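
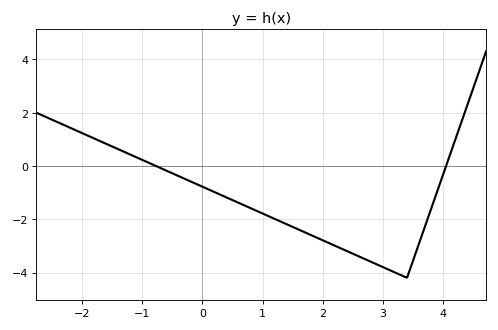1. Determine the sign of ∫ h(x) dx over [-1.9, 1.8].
negative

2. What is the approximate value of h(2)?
-2.79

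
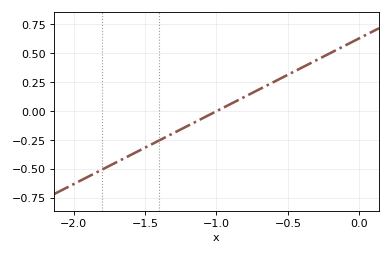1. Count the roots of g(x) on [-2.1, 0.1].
1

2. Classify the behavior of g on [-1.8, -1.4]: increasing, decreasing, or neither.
increasing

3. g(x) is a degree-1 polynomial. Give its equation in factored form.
y = 0.63(x + 1)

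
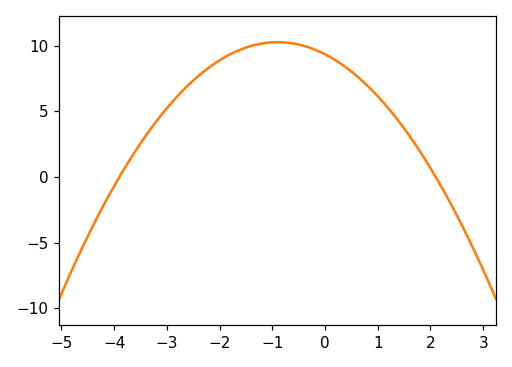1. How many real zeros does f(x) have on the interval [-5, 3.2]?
2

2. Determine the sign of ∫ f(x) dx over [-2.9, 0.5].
positive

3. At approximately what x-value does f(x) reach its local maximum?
-0.9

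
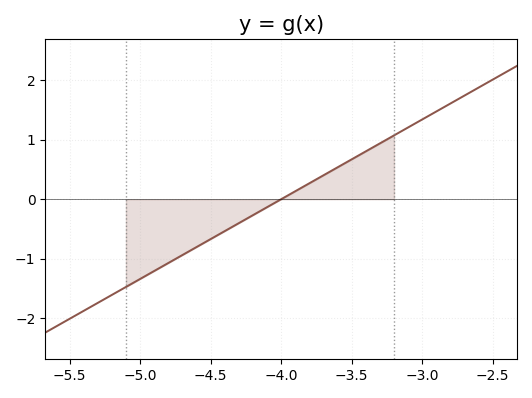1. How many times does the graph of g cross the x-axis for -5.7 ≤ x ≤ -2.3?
1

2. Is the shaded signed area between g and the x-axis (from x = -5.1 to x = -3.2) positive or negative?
negative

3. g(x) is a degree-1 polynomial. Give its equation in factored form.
y = 1.34(x + 4)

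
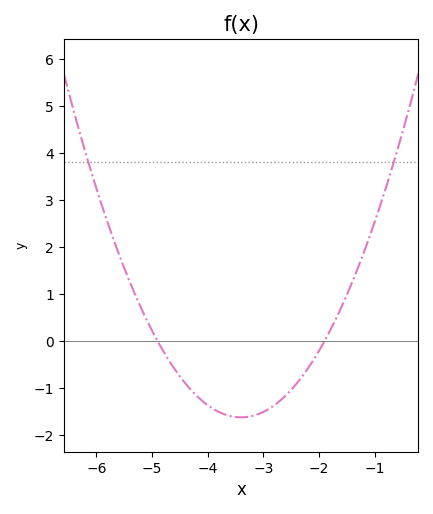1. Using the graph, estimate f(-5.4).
1.3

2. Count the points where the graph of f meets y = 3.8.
2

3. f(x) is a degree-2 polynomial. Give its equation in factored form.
y = 0.72(x + 4.9)(x + 1.9)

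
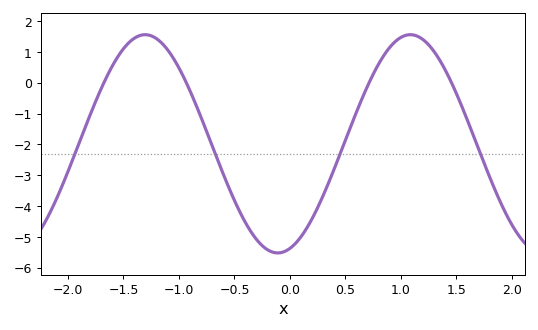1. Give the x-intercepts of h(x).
-1.7, -0.9, 0.7, 1.5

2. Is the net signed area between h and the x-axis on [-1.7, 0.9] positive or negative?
negative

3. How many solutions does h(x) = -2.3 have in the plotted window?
4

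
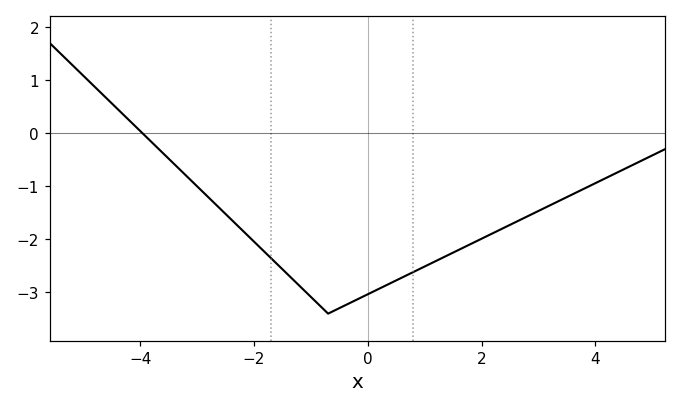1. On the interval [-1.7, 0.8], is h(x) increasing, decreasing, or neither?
neither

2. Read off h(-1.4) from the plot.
-2.7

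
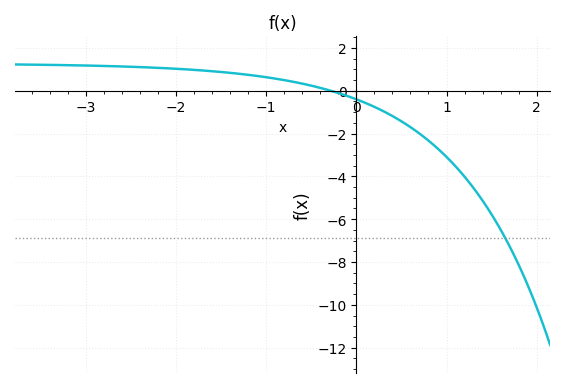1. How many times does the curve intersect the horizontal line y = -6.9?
1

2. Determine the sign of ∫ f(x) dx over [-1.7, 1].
negative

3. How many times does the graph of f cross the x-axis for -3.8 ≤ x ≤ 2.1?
1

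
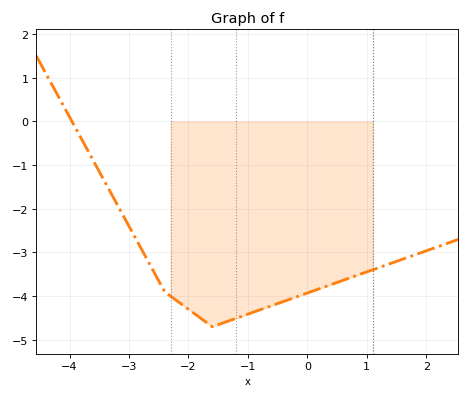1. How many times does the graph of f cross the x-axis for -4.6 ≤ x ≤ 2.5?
1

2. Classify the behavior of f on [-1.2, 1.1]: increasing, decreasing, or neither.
increasing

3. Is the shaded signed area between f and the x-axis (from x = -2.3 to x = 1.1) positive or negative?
negative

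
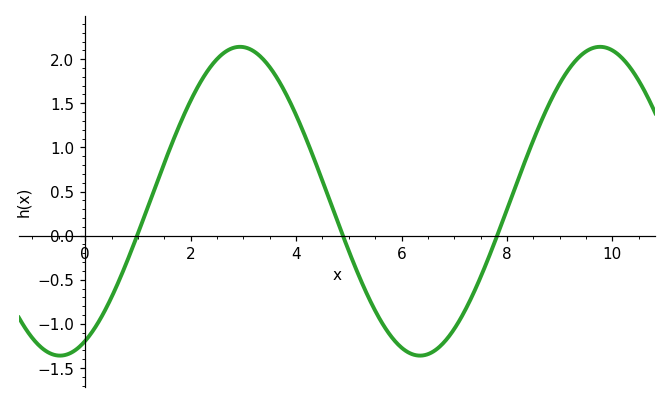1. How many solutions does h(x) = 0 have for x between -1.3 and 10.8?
3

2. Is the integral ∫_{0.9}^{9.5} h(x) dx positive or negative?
positive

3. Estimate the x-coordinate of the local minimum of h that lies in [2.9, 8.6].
6.35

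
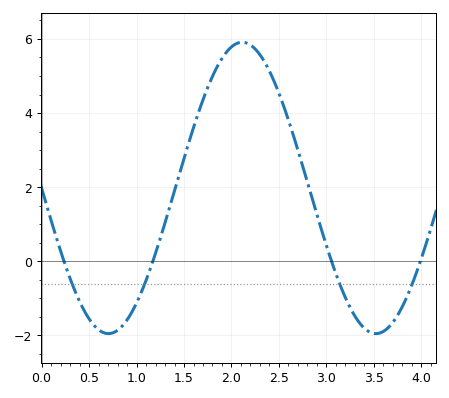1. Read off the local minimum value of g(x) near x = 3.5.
-1.95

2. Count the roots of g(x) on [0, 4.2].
4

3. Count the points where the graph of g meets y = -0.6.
4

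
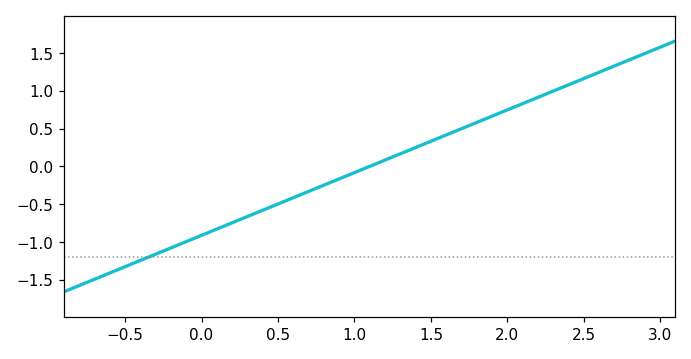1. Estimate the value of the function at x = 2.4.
1.08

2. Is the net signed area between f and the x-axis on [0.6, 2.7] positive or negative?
positive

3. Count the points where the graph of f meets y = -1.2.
1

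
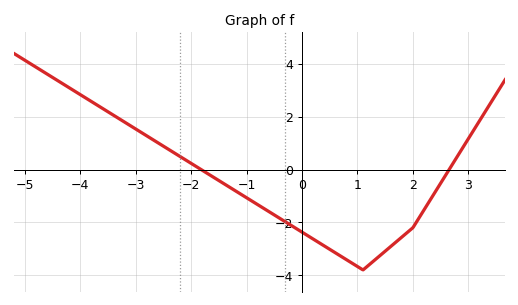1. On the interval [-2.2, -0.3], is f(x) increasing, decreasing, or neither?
decreasing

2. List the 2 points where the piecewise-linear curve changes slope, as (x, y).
(1.1, -3.8); (2, -2.2)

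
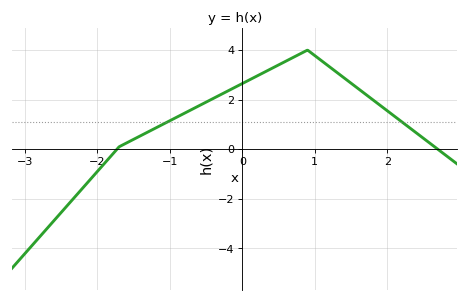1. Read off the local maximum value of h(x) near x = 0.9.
4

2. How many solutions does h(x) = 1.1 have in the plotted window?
2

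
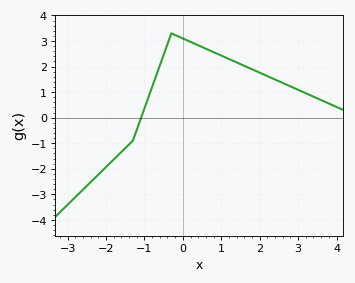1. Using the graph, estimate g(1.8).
1.9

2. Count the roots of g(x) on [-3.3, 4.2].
1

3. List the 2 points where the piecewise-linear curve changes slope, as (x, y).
(-1.3, -0.9); (-0.3, 3.3)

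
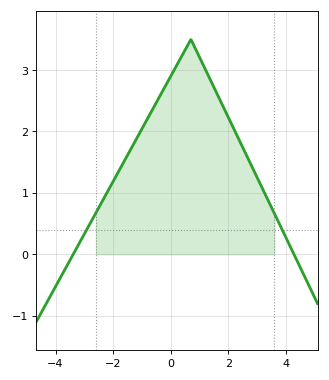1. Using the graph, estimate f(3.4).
0.9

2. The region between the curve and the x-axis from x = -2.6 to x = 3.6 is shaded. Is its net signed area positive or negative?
positive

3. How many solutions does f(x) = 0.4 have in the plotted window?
2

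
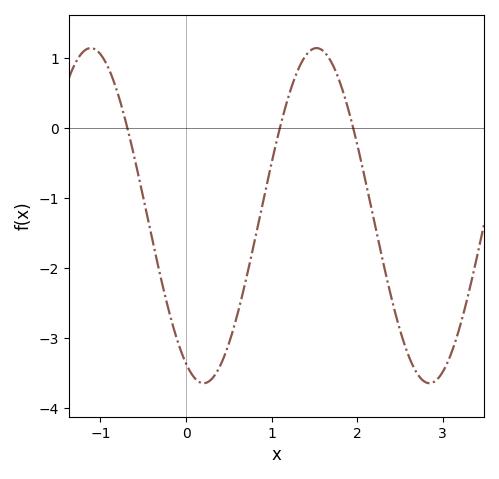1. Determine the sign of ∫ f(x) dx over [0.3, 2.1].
negative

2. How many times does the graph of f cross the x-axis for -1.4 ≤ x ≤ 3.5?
3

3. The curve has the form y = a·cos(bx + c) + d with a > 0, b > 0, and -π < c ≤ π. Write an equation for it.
y = 2.39cos(2.4x + 2.7) - 1.25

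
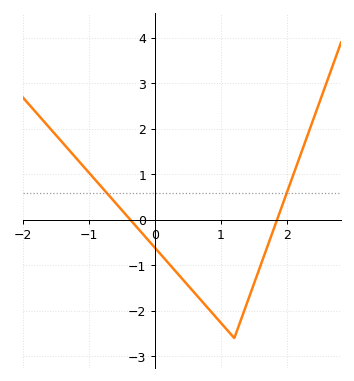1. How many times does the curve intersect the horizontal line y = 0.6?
2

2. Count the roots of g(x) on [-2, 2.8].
2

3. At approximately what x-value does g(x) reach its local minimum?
1.2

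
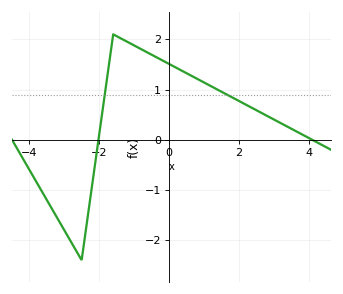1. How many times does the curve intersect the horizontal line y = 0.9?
2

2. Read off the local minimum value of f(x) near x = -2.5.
-2.4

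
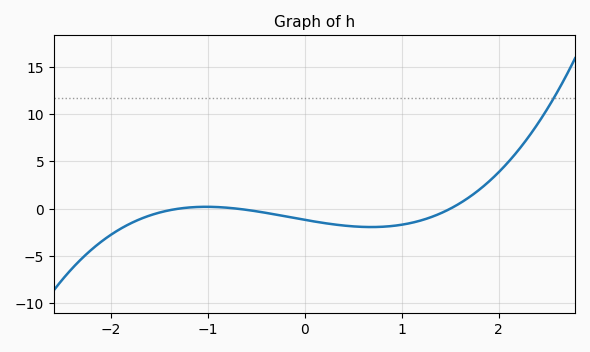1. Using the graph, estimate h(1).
-1.7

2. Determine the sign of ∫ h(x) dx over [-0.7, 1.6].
negative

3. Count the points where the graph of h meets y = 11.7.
1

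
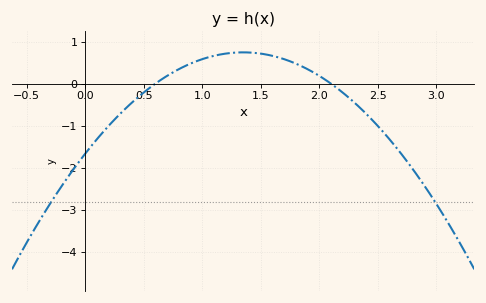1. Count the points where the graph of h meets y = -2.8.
2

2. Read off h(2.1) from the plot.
0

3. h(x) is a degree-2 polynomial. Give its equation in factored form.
y = -1.32(x - 0.6)(x - 2.1)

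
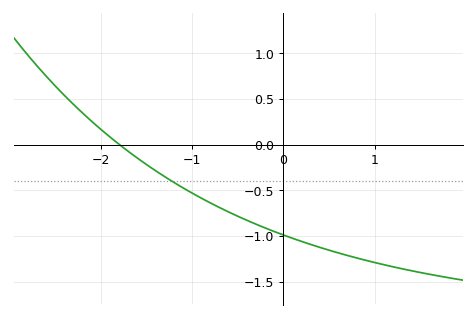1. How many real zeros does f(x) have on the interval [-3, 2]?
1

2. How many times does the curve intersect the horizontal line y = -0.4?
1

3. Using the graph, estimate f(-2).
0.168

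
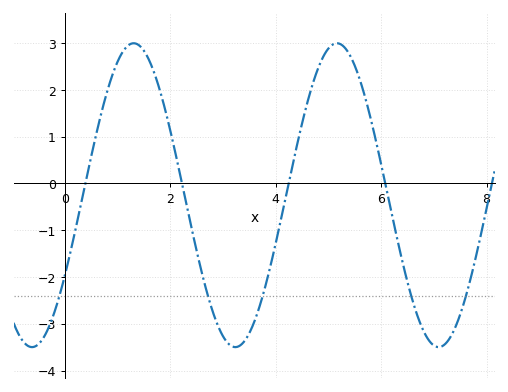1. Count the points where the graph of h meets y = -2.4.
5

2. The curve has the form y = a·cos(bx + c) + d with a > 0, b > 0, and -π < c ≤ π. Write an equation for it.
y = 3.25cos(1.63x - 2.13) - 0.25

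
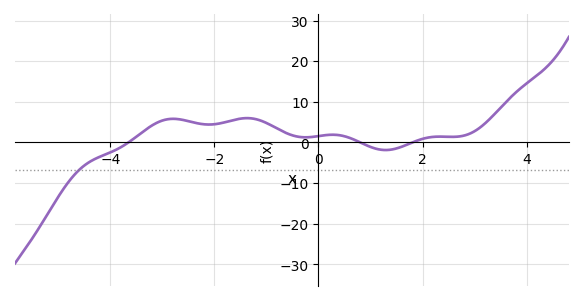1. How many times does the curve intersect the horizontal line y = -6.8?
1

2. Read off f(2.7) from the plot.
1.47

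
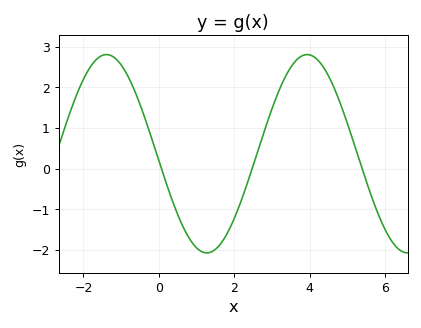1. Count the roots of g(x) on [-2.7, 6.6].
3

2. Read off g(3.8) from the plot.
2.8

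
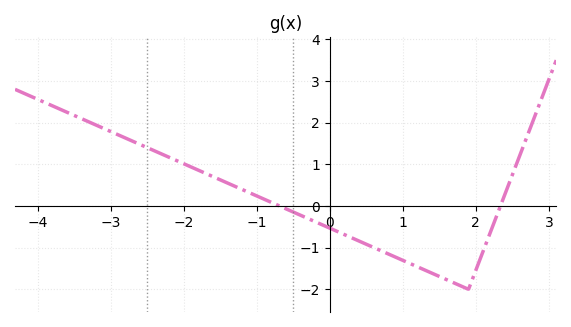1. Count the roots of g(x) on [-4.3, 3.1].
2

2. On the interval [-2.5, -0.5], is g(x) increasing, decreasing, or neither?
decreasing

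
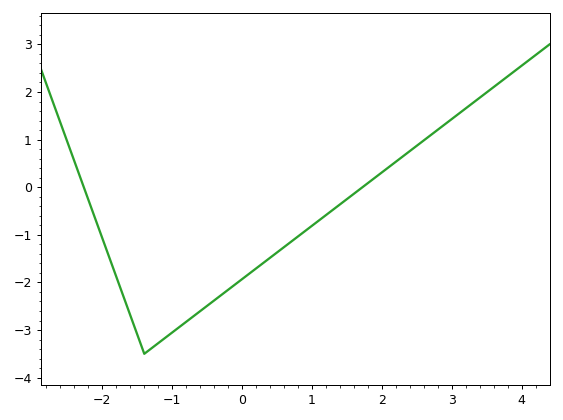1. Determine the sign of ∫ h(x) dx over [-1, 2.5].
negative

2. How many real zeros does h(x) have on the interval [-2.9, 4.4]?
2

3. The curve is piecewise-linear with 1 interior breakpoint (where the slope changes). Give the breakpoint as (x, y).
(-1.4, -3.5)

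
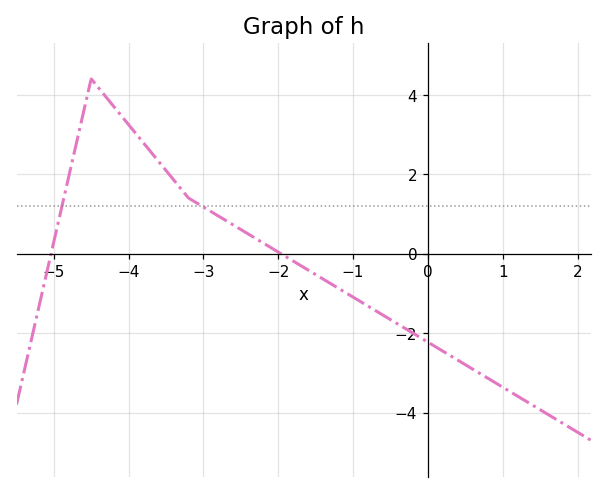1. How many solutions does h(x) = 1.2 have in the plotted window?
2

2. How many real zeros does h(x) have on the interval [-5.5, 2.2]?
2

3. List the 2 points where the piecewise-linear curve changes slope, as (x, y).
(-4.5, 4.4); (-3.2, 1.4)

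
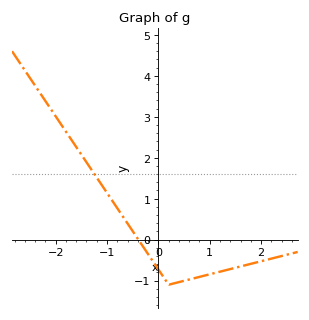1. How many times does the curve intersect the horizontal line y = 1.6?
1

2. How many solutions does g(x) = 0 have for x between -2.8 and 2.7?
1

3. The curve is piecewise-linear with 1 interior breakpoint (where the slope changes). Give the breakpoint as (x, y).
(0.2, -1.1)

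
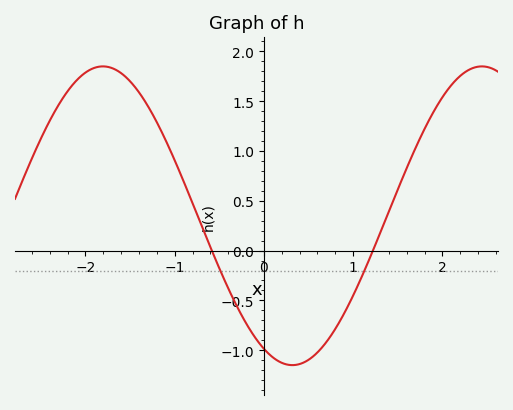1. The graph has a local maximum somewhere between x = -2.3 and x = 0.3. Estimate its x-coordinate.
-1.8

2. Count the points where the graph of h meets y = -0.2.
2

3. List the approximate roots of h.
-0.584, 1.22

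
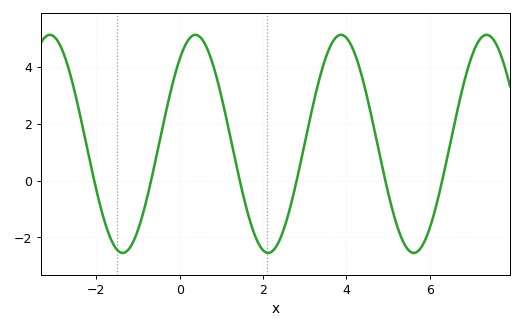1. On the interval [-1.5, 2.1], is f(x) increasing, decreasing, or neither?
neither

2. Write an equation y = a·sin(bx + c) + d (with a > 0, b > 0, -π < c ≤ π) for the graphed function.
y = 3.84sin(1.8x + 0.89) + 1.29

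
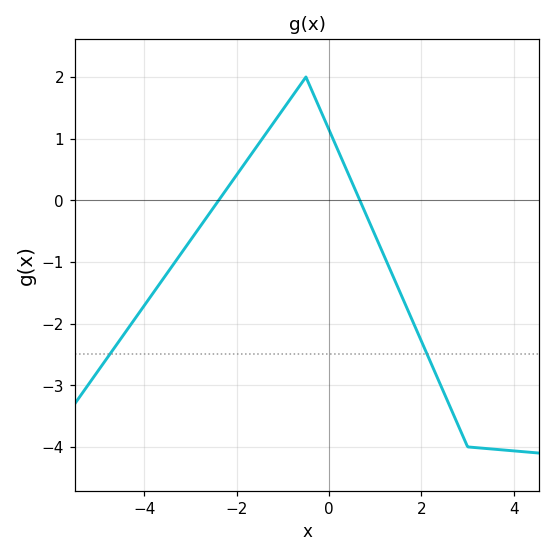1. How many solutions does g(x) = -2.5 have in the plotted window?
2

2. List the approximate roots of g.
-2.39, 0.667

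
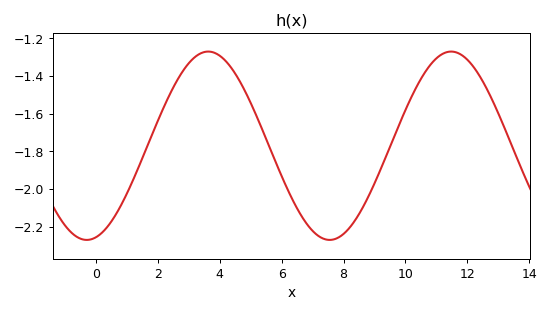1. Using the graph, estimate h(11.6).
-1.27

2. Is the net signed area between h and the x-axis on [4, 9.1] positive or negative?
negative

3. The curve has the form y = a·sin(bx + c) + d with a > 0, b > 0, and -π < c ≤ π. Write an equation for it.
y = 0.5sin(0.8x - 1.33) - 1.77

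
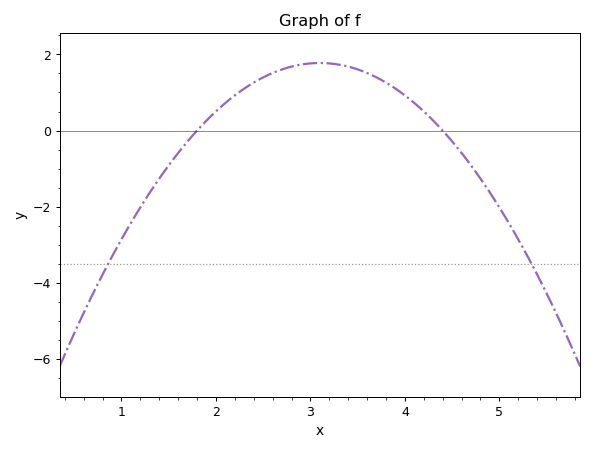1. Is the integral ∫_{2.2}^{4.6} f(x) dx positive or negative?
positive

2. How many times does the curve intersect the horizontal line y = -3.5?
2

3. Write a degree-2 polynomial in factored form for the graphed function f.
y = -1.05(x - 1.8)(x - 4.4)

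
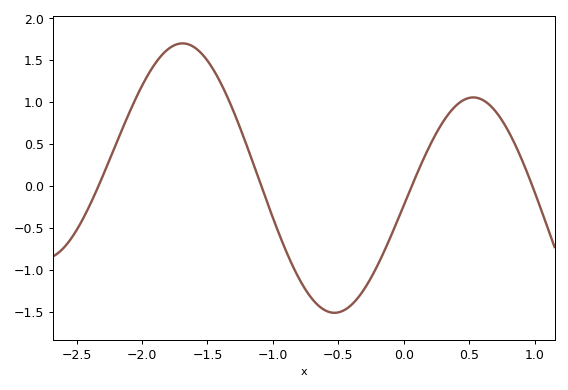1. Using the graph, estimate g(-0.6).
-1.5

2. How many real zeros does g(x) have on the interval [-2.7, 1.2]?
4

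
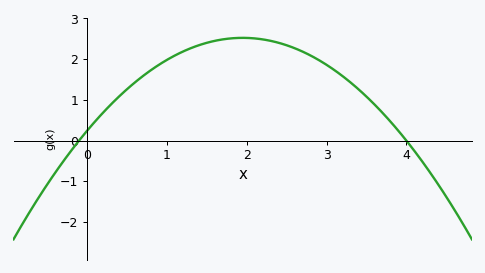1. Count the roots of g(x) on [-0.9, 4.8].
2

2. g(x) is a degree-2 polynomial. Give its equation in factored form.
y = -0.6(x + 0.1)(x - 4)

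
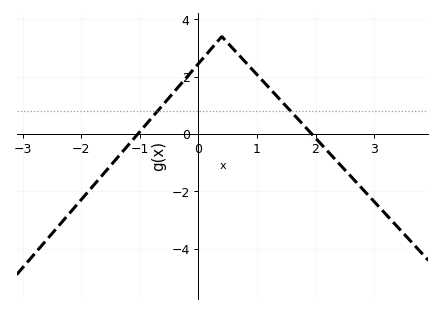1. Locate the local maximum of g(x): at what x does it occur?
0.401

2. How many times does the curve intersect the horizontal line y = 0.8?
2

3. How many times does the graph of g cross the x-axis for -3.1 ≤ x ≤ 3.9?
2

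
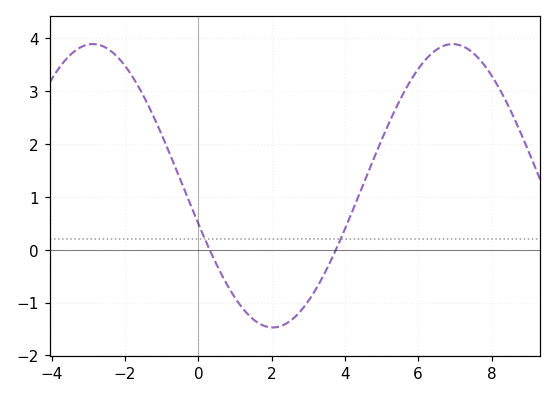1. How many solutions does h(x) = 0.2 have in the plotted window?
2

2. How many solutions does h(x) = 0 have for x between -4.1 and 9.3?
2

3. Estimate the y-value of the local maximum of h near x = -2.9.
3.89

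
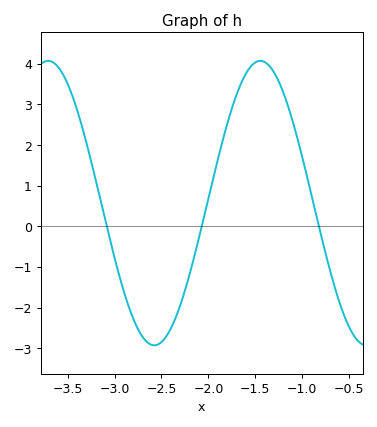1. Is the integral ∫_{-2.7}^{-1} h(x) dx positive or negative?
positive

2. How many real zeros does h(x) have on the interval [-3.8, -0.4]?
3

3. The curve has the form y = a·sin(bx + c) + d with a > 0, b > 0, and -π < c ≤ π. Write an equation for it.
y = 3.5sin(2.78x - 0.69) + 0.57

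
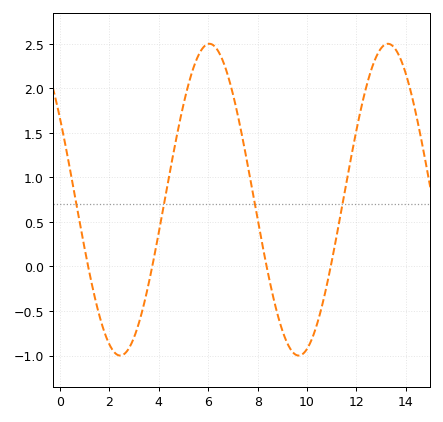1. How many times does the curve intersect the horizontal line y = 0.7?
4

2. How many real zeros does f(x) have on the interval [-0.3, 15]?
4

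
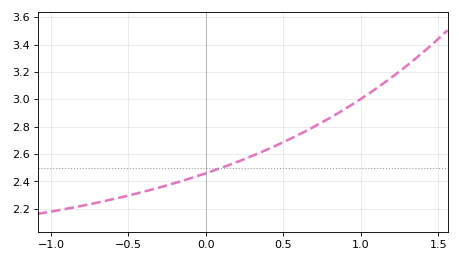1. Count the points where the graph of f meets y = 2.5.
1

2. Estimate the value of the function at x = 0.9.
2.93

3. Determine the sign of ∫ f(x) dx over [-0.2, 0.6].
positive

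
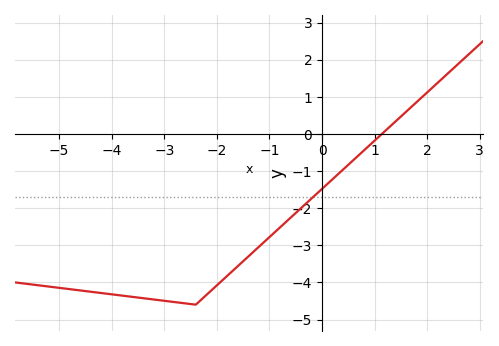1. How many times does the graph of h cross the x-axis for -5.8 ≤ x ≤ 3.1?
1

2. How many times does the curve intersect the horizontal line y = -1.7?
1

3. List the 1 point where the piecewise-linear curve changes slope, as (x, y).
(-2.4, -4.6)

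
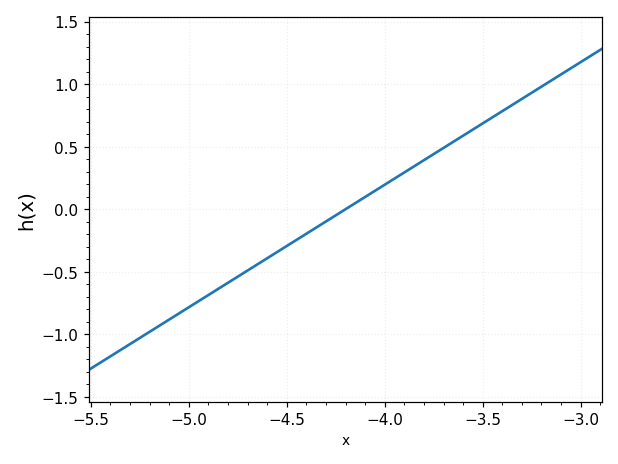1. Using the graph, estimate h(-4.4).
-0.196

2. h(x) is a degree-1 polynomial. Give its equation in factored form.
y = 0.98(x + 4.2)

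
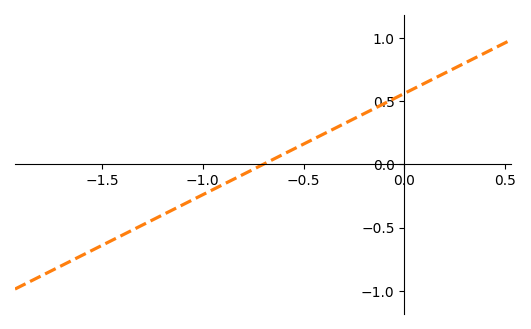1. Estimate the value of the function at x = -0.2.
0.4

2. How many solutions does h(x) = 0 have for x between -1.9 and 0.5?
1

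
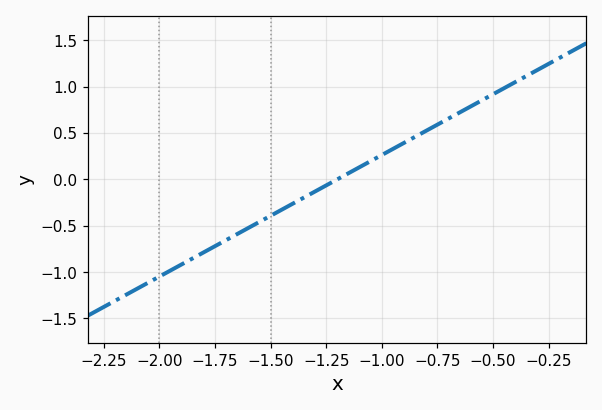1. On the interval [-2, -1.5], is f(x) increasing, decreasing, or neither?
increasing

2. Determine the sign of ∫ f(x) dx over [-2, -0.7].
negative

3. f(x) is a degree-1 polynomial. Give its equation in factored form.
y = 1.31(x + 1.2)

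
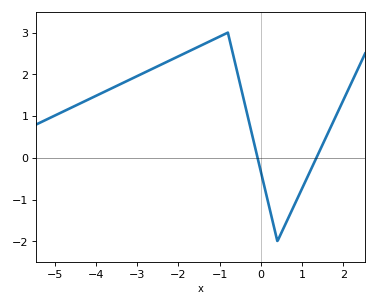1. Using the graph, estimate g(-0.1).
0.1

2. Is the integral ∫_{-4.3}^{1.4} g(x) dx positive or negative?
positive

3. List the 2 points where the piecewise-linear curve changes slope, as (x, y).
(-0.8, 3); (0.4, -2)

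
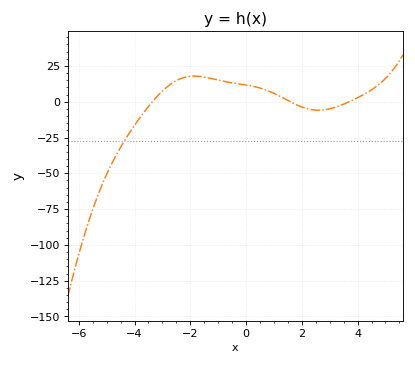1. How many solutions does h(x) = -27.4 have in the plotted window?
1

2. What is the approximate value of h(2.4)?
-6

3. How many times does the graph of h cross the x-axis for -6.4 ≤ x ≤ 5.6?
3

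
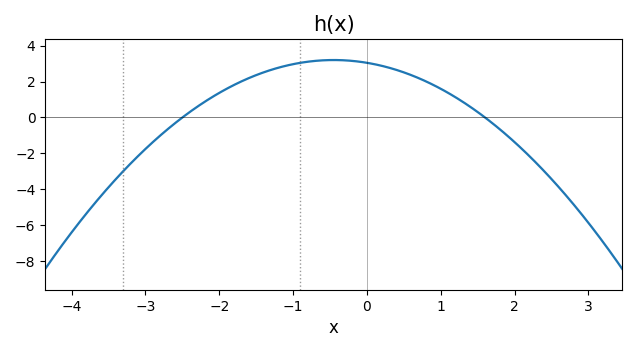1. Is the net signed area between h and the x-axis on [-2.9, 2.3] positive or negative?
positive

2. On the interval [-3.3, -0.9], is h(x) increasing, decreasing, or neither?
increasing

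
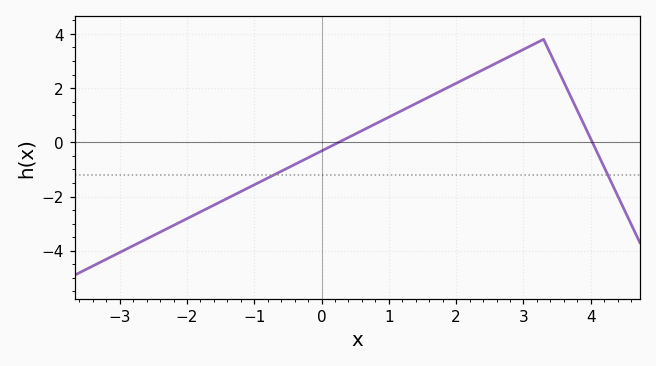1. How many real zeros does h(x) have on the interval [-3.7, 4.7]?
2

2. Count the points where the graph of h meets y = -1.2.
2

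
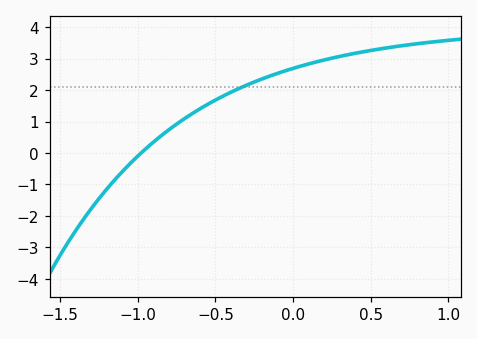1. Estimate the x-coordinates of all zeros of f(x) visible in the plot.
-1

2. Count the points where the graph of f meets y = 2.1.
1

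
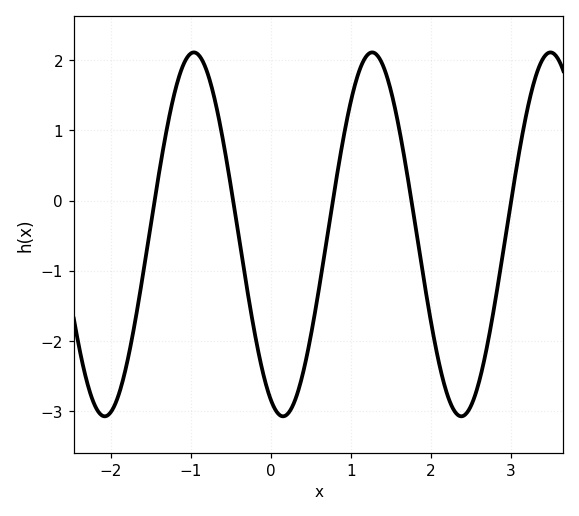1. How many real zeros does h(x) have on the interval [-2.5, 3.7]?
5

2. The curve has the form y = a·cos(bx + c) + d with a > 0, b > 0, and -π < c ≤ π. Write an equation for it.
y = 2.59cos(2.82x + 2.72) - 0.48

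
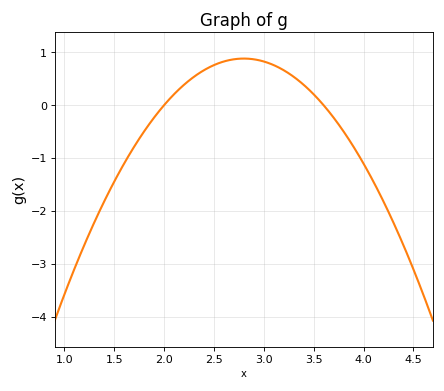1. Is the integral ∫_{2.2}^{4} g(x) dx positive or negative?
positive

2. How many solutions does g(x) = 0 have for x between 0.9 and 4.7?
2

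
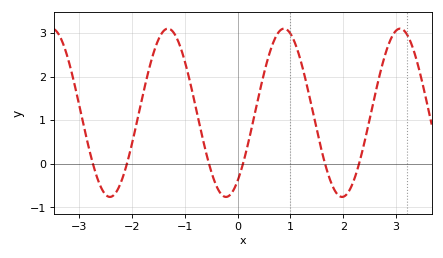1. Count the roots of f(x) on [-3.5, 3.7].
6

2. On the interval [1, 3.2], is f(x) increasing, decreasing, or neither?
neither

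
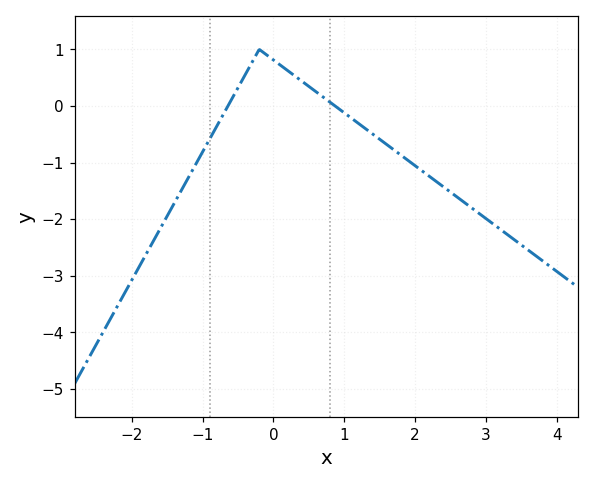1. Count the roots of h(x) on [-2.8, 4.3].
2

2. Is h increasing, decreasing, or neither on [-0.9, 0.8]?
neither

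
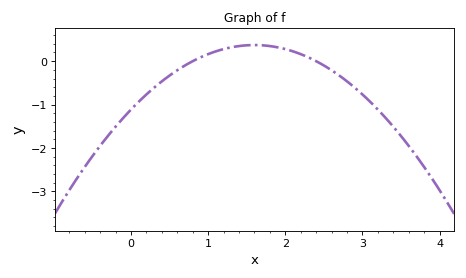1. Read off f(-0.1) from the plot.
-1.3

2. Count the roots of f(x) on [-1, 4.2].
2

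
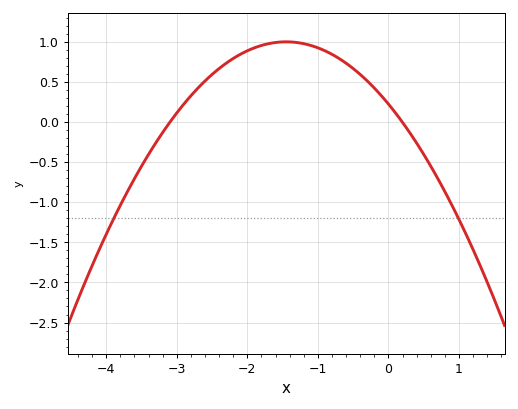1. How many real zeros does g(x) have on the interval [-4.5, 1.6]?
2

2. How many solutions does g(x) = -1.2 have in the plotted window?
2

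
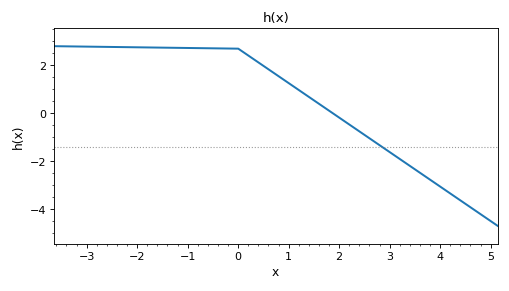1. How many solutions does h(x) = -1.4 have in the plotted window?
1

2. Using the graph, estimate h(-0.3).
2.7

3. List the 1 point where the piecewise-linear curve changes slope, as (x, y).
(0, 2.7)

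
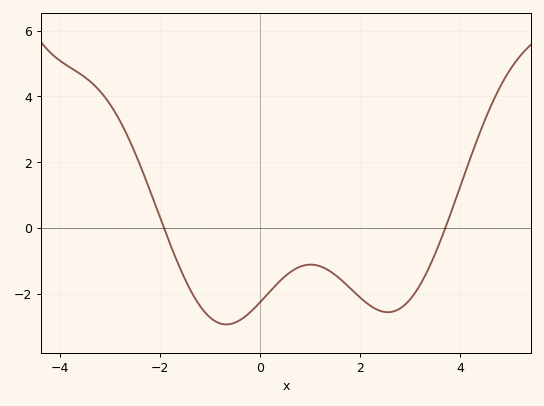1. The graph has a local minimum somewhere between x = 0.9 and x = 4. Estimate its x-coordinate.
2.6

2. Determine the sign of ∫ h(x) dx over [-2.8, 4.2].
negative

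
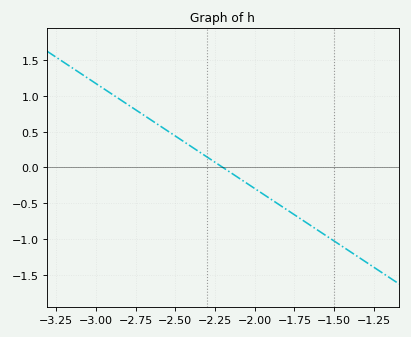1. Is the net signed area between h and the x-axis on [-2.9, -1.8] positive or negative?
positive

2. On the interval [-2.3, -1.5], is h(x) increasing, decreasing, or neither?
decreasing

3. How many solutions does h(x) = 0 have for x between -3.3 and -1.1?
1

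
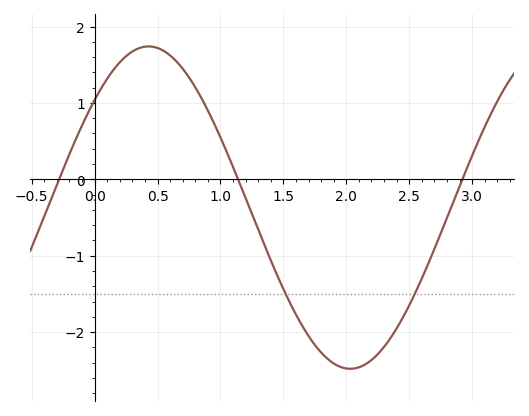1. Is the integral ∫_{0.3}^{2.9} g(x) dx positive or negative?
negative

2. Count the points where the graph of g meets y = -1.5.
2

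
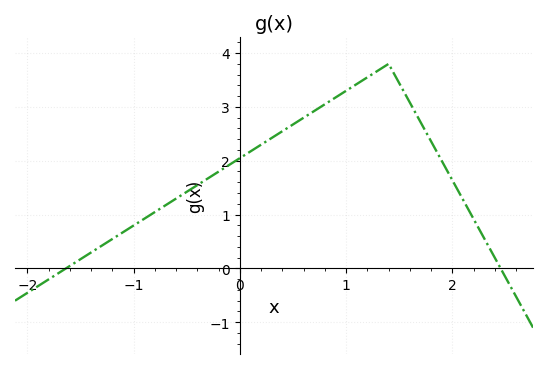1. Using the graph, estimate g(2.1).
1.3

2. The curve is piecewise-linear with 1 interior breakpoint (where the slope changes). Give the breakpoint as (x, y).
(1.4, 3.8)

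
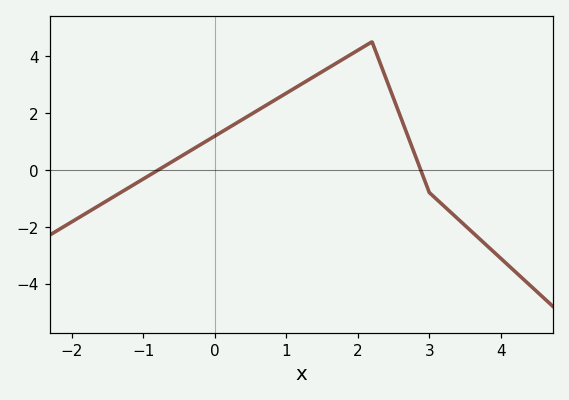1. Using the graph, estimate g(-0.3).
0.731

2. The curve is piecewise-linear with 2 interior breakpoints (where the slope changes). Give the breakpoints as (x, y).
(2.2, 4.5); (3, -0.8)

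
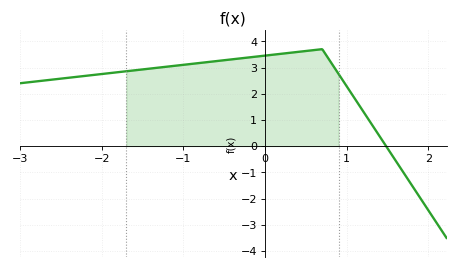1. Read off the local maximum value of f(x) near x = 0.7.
3.7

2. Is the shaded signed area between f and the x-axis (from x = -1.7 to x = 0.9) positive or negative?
positive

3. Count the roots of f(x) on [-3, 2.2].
1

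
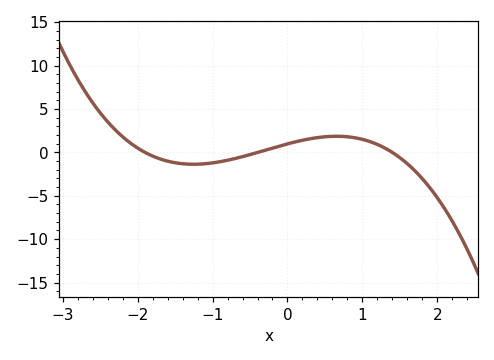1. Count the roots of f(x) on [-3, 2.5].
3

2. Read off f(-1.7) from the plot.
-0.5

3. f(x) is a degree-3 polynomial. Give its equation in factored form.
y = -0.93(x + 1.9)(x + 0.4)(x - 1.4)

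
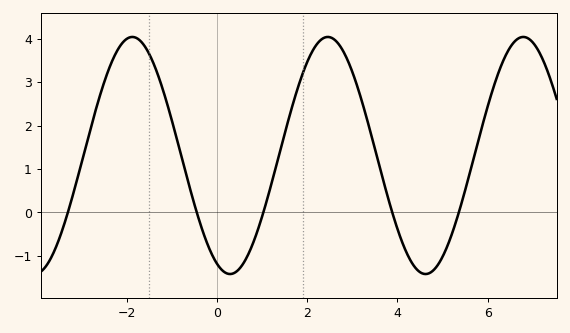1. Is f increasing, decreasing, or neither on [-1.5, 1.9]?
neither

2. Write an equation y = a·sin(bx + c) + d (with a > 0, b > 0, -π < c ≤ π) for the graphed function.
y = 2.73sin(1.4x - 2) + 1.31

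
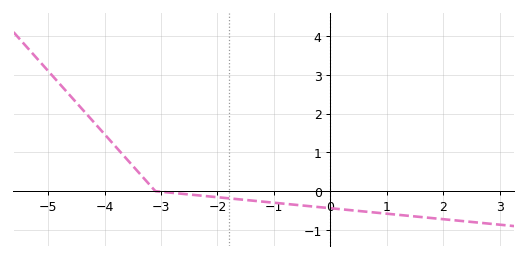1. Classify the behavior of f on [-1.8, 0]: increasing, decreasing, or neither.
decreasing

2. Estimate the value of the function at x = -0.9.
-0.3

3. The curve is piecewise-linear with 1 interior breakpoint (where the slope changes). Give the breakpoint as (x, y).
(-3.1, 0)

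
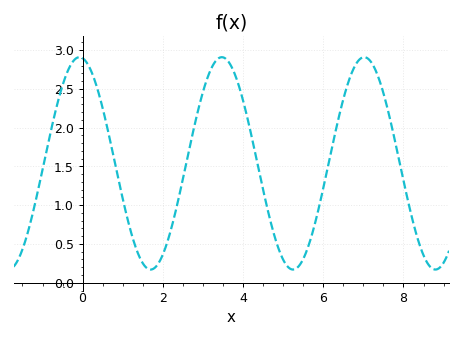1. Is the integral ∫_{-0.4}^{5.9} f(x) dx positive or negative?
positive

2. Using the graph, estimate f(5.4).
0.221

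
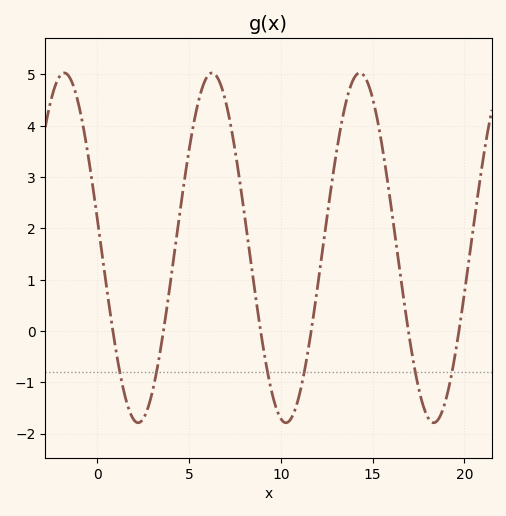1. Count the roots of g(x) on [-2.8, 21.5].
6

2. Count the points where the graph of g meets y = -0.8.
6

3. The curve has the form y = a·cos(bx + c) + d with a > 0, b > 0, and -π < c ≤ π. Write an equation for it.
y = 3.41cos(0.78x + 1.41) + 1.62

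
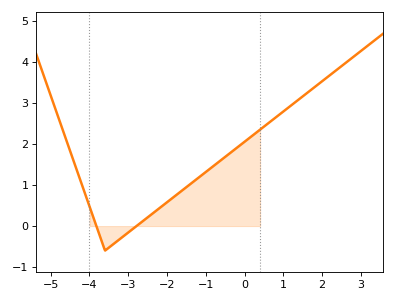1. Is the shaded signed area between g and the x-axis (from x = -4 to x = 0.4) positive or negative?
positive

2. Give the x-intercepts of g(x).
-3.8, -2.8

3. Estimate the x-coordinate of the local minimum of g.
-3.6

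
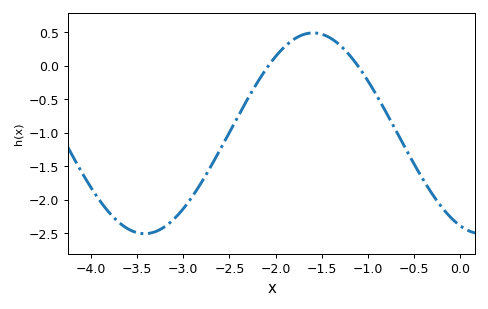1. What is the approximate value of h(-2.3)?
-0.5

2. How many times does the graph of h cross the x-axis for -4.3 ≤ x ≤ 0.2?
2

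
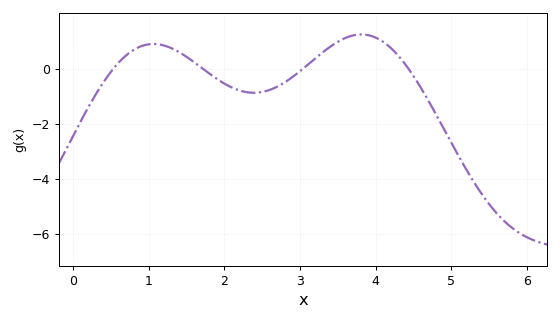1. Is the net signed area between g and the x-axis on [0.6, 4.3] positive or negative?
positive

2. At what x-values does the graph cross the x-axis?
0.535, 1.71, 3.04, 4.43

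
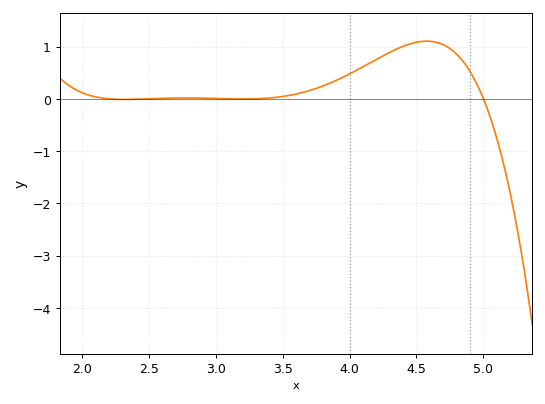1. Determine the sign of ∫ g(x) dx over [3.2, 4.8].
positive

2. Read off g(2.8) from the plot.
0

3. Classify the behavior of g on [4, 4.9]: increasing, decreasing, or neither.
neither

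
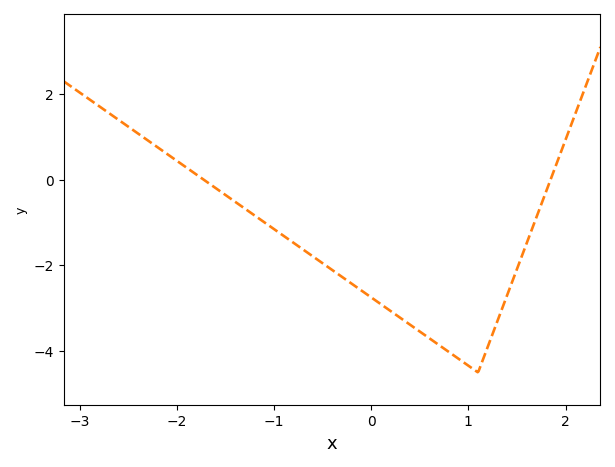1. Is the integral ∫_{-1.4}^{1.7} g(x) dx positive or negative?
negative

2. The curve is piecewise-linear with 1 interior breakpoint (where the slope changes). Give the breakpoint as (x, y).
(1.1, -4.5)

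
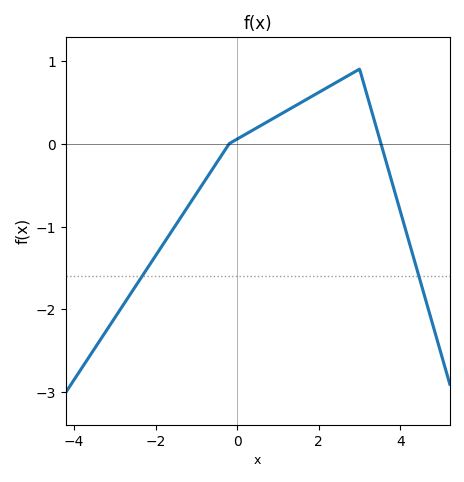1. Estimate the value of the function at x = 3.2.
0.6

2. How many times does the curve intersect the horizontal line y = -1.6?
2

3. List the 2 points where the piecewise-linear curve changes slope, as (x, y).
(-0.2, 0); (3, 0.9)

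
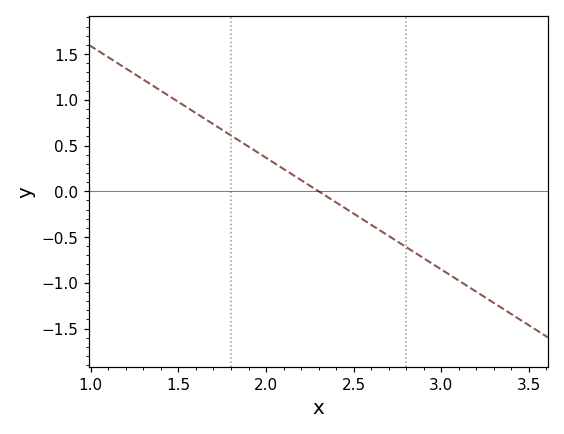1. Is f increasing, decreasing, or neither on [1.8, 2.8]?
decreasing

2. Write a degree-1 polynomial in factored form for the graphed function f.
y = -1.22(x - 2.3)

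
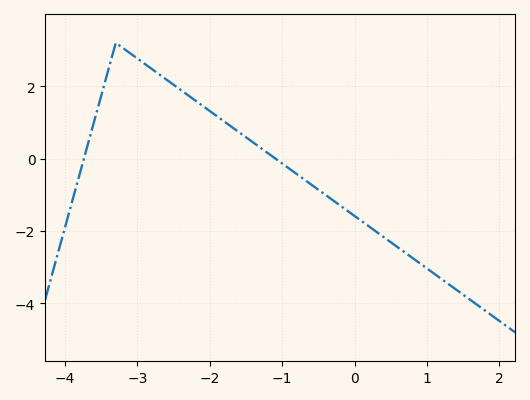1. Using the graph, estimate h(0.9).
-2.89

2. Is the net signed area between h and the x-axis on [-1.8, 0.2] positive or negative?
negative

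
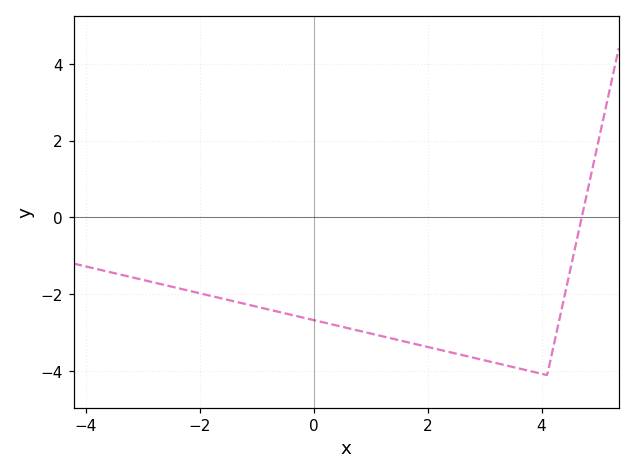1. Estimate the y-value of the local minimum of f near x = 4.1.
-4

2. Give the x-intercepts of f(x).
4.8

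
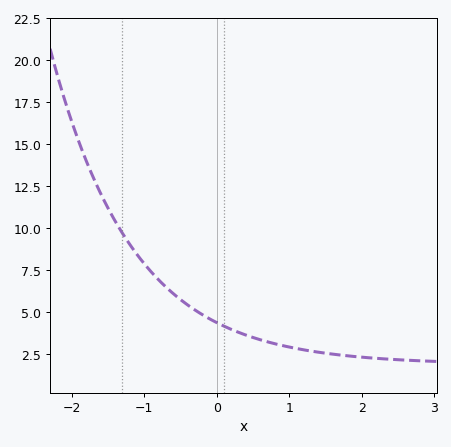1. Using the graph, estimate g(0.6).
3.5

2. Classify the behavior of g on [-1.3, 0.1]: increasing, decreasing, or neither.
decreasing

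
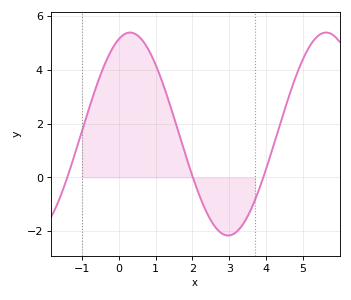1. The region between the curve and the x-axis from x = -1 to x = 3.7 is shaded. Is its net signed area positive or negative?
positive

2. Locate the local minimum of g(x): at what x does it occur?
2.97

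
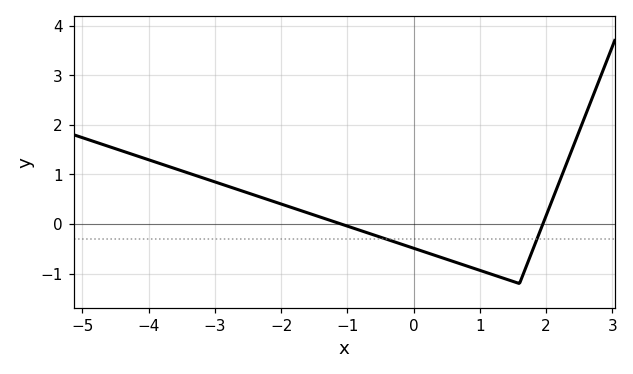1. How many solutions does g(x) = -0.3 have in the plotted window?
2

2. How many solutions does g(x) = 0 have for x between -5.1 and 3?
2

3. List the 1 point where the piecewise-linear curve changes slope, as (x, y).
(1.6, -1.2)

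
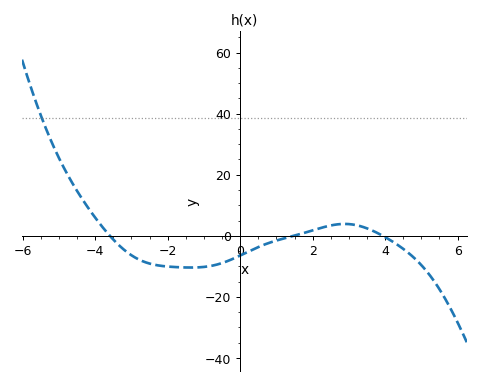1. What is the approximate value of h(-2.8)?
-7.73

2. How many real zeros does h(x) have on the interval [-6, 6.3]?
3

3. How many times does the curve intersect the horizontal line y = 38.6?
1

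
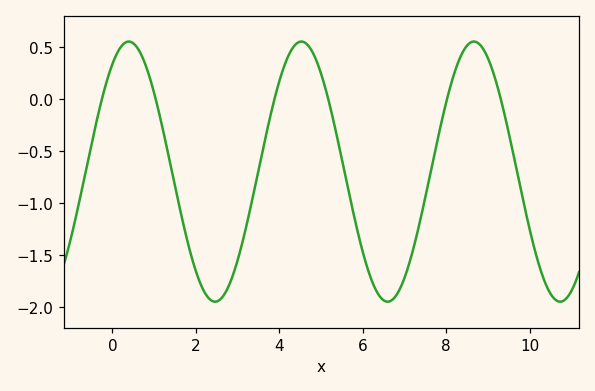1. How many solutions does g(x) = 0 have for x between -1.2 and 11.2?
6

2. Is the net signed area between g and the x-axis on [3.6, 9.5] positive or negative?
negative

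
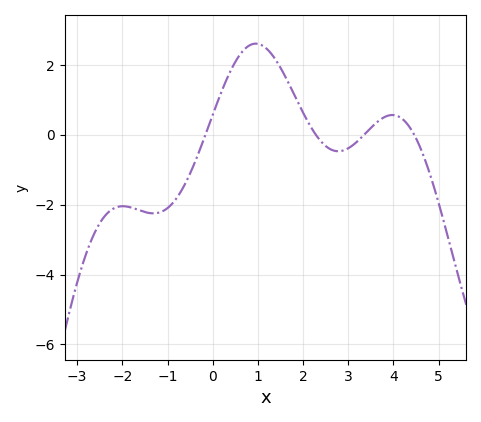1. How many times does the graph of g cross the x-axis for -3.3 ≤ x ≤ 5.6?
4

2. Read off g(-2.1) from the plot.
-2.06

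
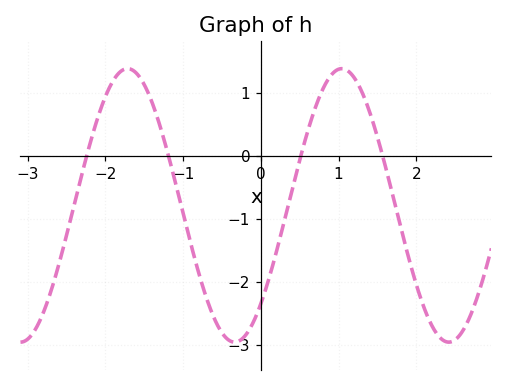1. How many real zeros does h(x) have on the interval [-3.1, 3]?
4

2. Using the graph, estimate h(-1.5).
1.12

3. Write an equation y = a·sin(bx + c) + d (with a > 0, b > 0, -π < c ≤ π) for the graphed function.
y = 2.17sin(2.28x - 0.802) - 0.79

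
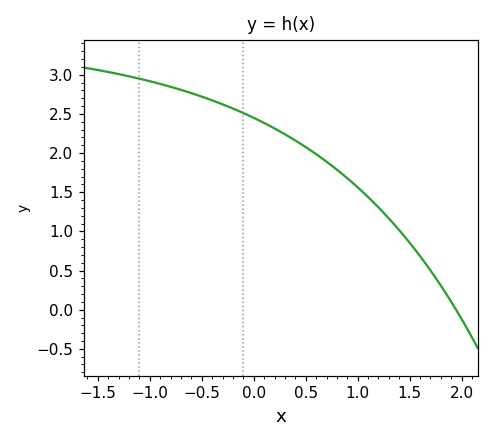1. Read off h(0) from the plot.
2.45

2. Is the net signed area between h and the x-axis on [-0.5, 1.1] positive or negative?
positive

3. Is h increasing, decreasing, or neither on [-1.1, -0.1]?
decreasing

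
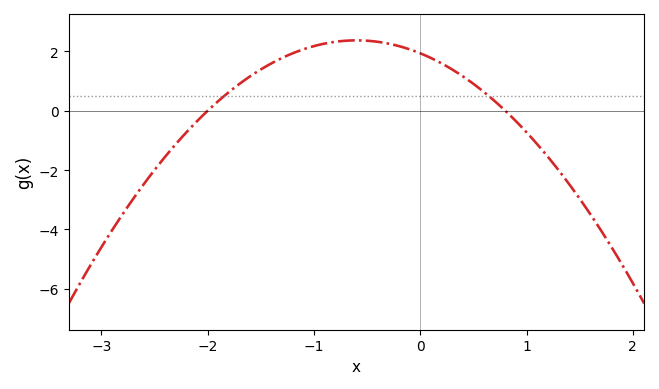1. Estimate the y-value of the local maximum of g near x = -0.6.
2.37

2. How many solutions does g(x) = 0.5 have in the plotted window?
2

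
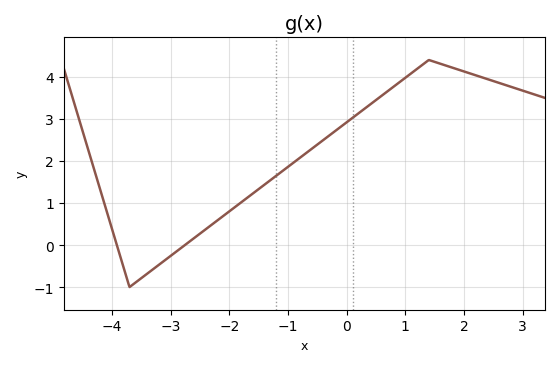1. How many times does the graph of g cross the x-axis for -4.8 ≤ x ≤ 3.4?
2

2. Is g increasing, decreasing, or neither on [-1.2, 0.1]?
increasing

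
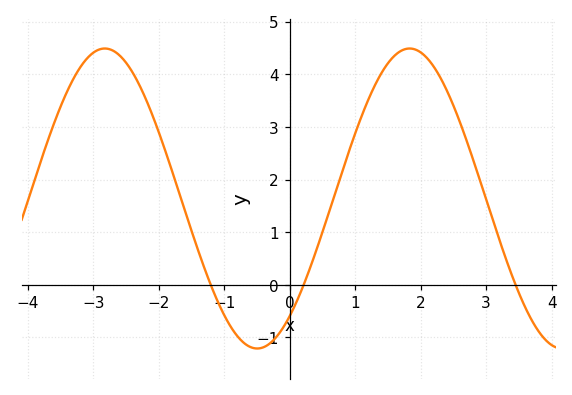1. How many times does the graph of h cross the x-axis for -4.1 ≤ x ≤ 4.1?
3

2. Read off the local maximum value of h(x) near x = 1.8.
4.5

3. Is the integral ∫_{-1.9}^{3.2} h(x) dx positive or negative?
positive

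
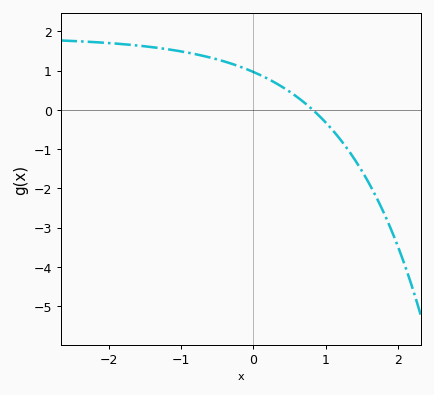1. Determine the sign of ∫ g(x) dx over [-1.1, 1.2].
positive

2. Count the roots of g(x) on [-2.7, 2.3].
1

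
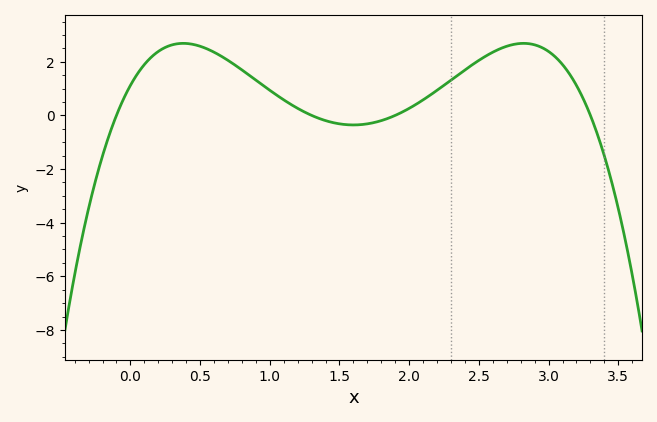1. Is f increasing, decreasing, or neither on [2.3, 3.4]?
neither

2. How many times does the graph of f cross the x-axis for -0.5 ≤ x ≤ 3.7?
4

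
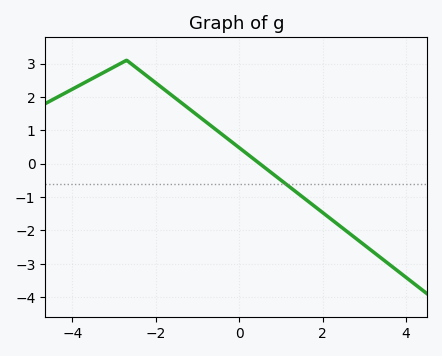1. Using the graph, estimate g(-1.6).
2.03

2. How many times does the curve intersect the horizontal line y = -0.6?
1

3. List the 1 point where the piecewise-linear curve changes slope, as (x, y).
(-2.7, 3.1)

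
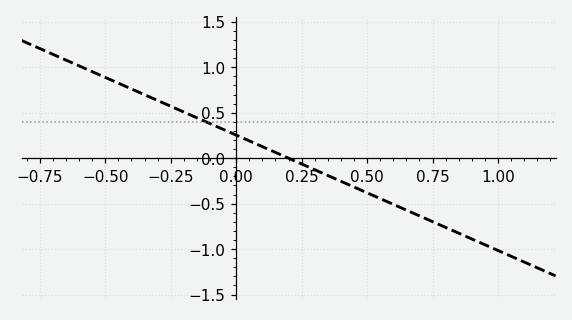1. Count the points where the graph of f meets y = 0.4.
1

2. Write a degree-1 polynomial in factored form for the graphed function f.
y = -1.27(x - 0.2)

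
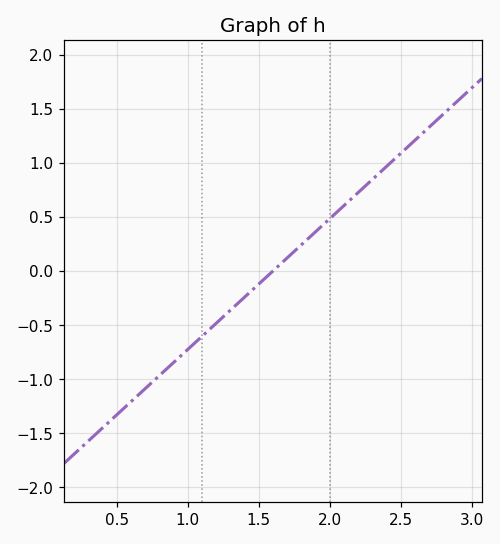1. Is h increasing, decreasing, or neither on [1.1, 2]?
increasing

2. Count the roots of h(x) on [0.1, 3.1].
1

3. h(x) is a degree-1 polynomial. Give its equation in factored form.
y = 1.21(x - 1.6)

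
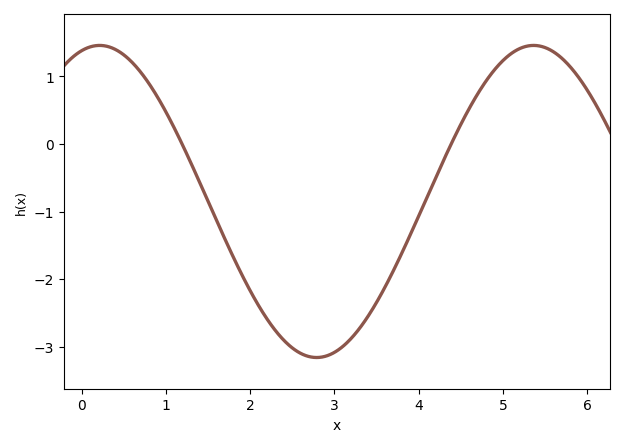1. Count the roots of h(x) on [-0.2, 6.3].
2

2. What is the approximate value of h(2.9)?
-3.1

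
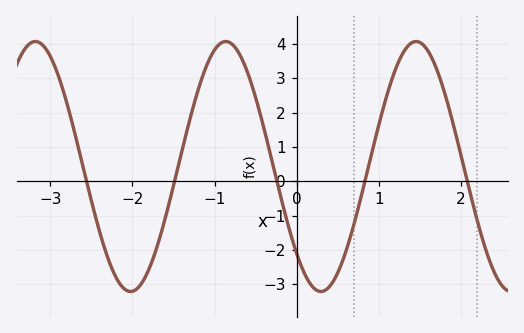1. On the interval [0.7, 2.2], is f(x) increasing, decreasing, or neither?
neither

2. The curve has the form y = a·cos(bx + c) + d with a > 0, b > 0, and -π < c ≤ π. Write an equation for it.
y = 3.64cos(2.7x + 2.3) + 0.43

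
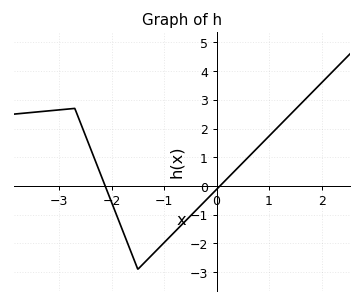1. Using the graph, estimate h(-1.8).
-1.5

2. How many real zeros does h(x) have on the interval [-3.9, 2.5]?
2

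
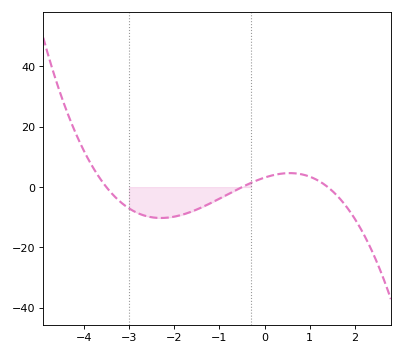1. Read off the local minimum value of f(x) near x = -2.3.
-10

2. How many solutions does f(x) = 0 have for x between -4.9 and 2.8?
3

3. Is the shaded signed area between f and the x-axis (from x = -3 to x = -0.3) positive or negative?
negative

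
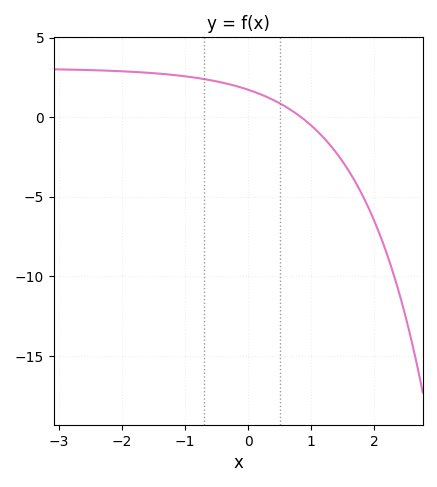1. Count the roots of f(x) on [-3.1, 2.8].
1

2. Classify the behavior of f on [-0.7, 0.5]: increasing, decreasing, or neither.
decreasing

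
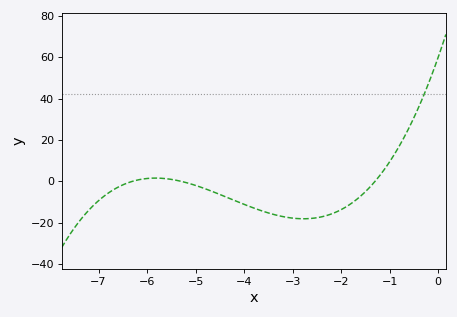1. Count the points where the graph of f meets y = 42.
1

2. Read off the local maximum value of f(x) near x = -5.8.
2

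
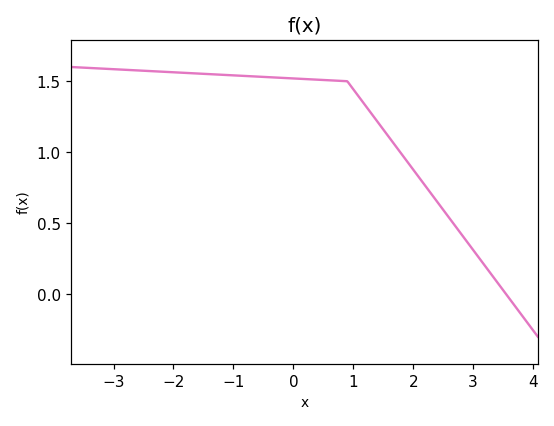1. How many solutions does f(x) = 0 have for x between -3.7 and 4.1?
1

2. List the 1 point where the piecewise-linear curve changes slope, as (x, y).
(0.9, 1.5)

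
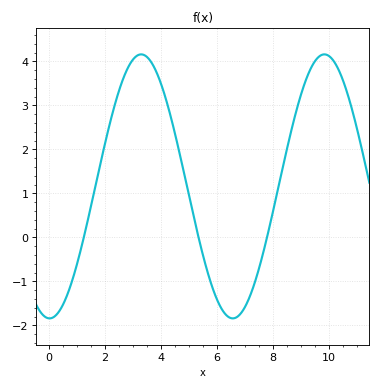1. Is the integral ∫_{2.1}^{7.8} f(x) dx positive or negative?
positive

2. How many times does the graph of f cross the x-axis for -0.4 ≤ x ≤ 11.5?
3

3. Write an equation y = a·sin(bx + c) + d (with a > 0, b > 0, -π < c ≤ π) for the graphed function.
y = 3sin(0.96x - 1.6) + 1.16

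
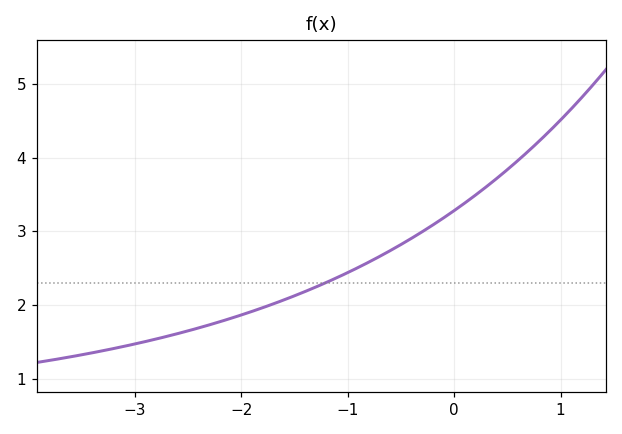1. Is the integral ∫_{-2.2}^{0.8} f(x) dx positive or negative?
positive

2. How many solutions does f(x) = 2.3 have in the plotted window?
1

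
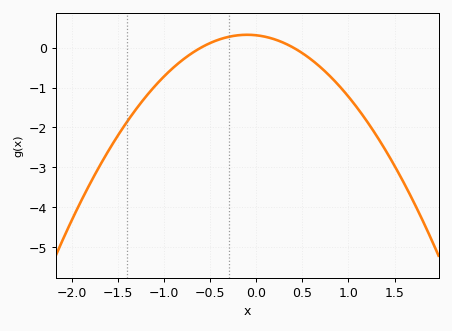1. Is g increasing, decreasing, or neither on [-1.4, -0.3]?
increasing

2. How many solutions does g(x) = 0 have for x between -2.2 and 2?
2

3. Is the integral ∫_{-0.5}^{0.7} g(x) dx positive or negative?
positive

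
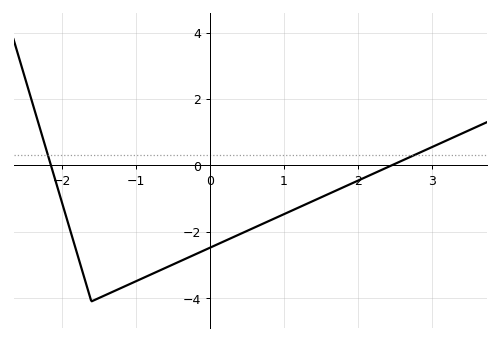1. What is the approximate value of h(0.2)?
-2.28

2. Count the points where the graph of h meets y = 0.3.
2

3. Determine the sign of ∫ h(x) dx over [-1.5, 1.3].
negative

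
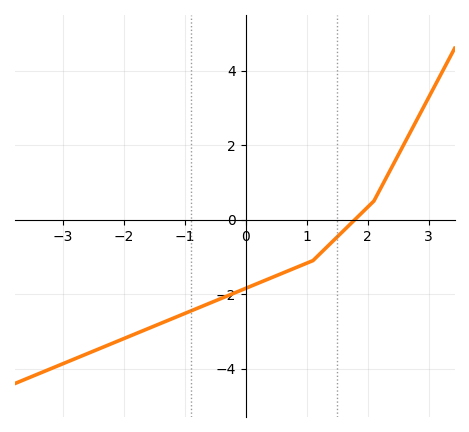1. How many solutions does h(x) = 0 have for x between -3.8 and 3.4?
1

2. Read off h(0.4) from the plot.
-1.57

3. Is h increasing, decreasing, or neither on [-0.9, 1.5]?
increasing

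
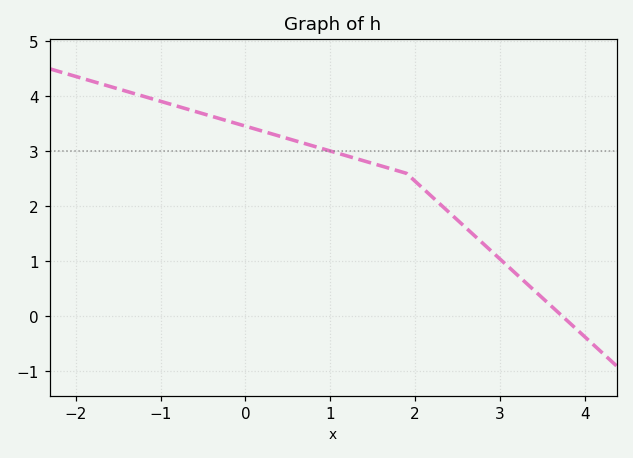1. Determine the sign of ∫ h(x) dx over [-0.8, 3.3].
positive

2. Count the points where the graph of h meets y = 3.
1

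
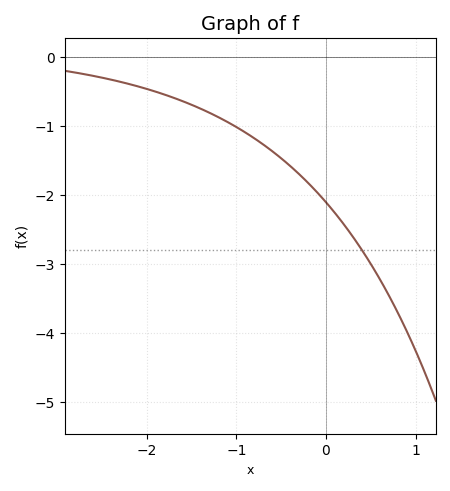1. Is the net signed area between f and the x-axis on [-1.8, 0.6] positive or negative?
negative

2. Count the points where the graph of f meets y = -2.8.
1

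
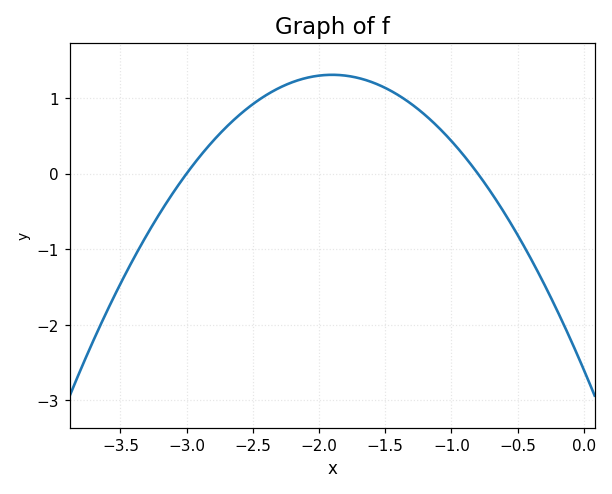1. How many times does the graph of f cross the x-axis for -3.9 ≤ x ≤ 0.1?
2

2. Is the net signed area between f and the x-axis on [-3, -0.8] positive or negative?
positive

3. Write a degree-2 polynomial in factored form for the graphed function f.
y = -1.08(x + 3)(x + 0.8)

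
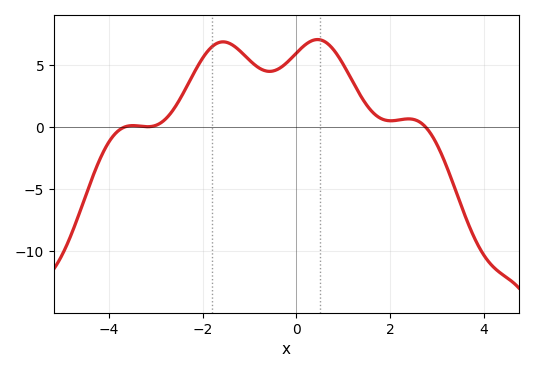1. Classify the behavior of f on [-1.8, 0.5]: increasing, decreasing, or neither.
neither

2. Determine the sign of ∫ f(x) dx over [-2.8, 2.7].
positive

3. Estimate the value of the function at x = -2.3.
3.5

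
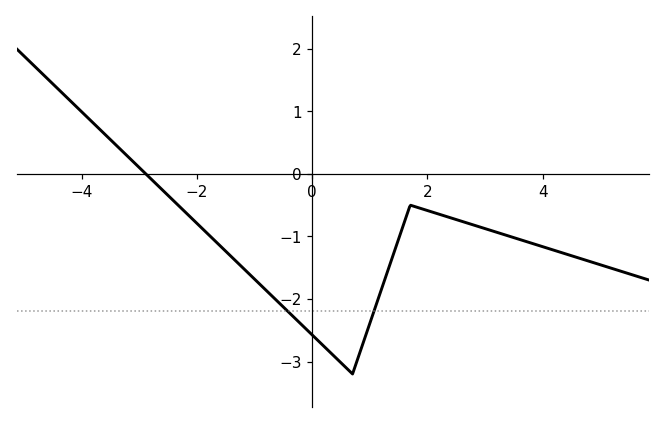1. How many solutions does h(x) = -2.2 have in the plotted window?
2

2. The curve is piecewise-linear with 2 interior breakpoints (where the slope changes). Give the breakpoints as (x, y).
(0.7, -3.2); (1.7, -0.5)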